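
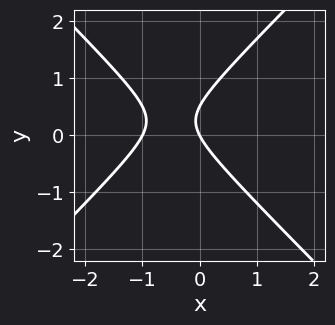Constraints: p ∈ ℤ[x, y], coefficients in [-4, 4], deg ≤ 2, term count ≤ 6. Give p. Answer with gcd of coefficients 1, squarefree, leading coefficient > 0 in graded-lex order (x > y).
The degree is 2 — no degree-1 curve has this shape.
Observable constraints: among the integer gridlines, it crosses the x-axis at x ∈ {-1, 0}; it crosses the y-axis at the gridline y = 0.
The integer polynomial consistent with all of this is the stated p.

2*x^2 - 2*y^2 + 2*x + y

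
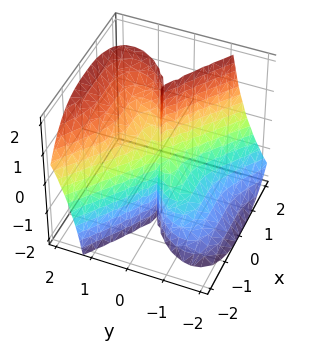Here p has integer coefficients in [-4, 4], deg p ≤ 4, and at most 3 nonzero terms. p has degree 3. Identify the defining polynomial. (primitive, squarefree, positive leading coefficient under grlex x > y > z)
1. The degree is 3 — no degree-2 surface has this shape.
2. Observable constraints: the visible z-axis segment lies entirely on the surface; one y-axis crossing is at y = 0.
3. Solving for integer coefficients yields p as stated.

x^3 + 2*y^3 - 2*y^2*z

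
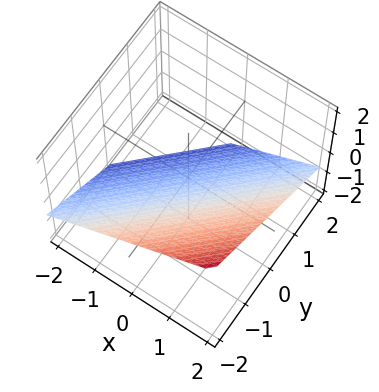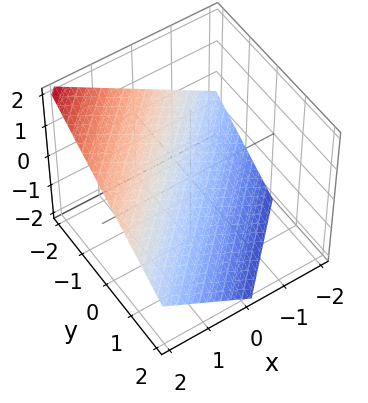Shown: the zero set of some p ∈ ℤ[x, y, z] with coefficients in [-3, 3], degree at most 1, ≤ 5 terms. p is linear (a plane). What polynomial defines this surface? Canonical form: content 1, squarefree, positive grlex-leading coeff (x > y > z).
First, the degree is 1 — the surface is flat (a plane).
Then, reading off the gridlines: it crosses the y-axis at the gridline y = -1; it crosses the x-axis at the gridline x = 1.
Finally, fitting integer coefficients to these (and the overall shape) gives p.

2*x - 2*y - 3*z - 2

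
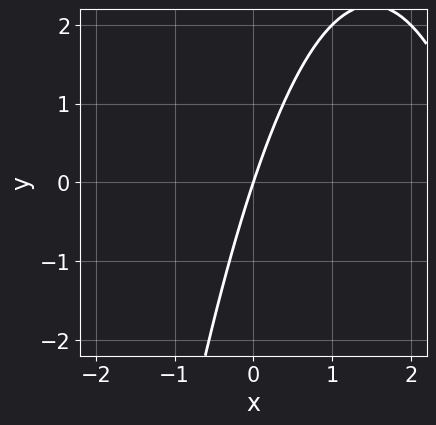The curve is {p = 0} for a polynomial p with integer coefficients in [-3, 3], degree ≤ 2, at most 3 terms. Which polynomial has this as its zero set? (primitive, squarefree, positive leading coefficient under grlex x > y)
First, deg p = 2.
Then, from the axis intercepts and sections: it crosses the x-axis at the gridline x = 0; one y-axis crossing is at y = 0.
Finally, assembling these constraints gives the stated polynomial.

x^2 - 3*x + y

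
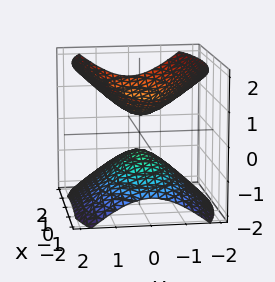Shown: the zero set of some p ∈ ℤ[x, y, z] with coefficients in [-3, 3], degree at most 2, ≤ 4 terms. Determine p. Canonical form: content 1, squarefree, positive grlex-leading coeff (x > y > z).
(a) I count 2 distinct pieces. Treating them together as one polynomial.
(b) The degree is 2 — two sheets facing apart; a quadric.
(c) Symmetries: mirror symmetry y ↦ −y ⇒ only even powers of y; mirror symmetry x ↦ −x ⇒ only even powers of x; it's symmetric under z → −z, forcing even powers of z.
(d) From the axis intercepts and sections: no y-intercept at any integer in the box; it misses every integer gridline on the x-axis.
(e) Solving for integer coefficients yields p as stated.

x^2 + 3*y^2 - 3*z^2 + 1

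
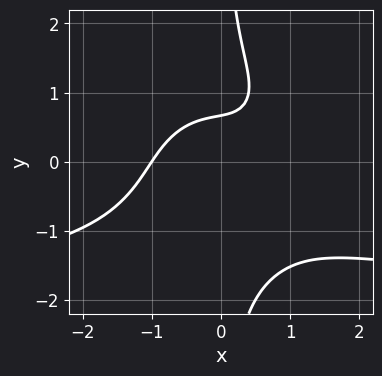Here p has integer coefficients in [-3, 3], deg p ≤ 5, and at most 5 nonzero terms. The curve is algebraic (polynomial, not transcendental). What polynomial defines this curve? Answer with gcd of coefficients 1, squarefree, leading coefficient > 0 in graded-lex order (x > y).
x^3*y + 2*x*y^3 + 2*x^3 - 3*y + 2

deg p = 4. No degree-3 curve has this shape.
Checking where it meets the axes: it meets the x-axis at x = -1 (among the integer gridlines).
Matching integer coefficients to the picture gives p.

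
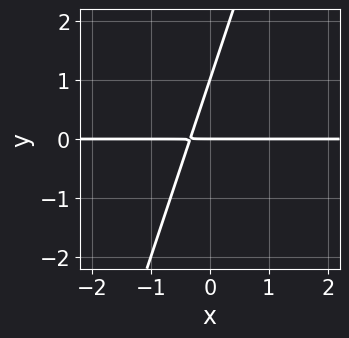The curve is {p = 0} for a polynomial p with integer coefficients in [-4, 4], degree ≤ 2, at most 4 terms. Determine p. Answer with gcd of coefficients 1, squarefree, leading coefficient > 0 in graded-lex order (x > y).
3*x*y - y^2 + y

(a) The degree is 2 — no degree-1 curve has this shape.
(b) From the visible intercepts: every point of the x-axis in the box is on the curve; among the integer gridlines, it crosses the y-axis at y ∈ {0, 1}.
(c) Solving for integer coefficients yields p as stated.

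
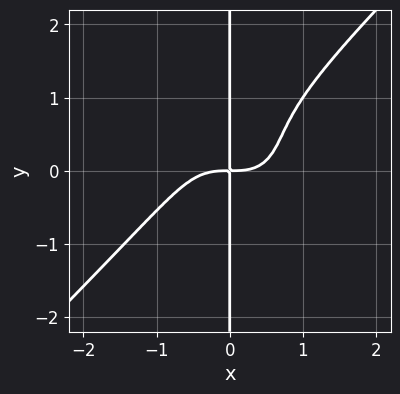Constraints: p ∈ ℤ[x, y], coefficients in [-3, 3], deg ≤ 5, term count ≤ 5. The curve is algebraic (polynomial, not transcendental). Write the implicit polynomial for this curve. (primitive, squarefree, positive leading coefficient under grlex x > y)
x^4 - x*y^3 + x*y^2 - x*y

deg p = 4.
Reading off the gridlines: the visible y-axis segment lies entirely on the curve.
Putting this together gives p.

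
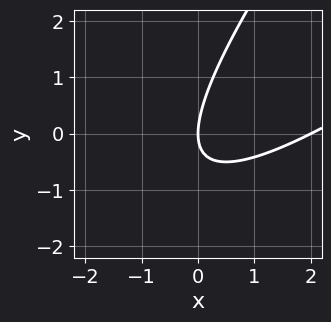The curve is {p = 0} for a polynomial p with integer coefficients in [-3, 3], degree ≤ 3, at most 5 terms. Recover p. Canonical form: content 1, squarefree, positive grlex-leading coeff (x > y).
x^2 - 2*x*y + y^2 - 2*x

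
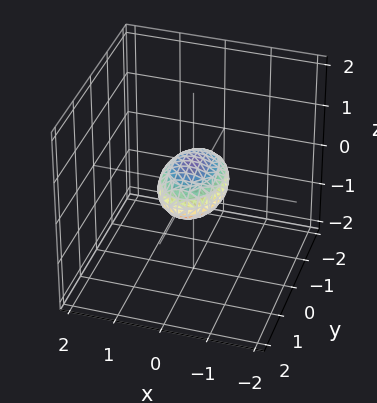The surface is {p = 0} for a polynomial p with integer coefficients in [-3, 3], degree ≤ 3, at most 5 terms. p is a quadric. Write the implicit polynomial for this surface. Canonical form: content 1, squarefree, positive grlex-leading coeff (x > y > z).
2*x^2 + y^2 + 3*z^2 - 1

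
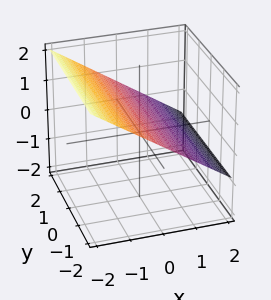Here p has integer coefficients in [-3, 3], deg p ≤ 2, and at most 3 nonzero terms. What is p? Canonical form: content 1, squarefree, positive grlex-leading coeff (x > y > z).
Degree: every cross-section is a straight line — this is a plane, so deg p = 1.
Checking where it meets the axes: it misses every integer gridline on the y-axis; it meets the x-axis at x = 1 (among the integer gridlines).
Assembling these constraints gives the stated polynomial.

2*x + 3*z - 2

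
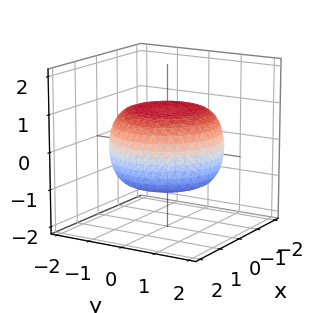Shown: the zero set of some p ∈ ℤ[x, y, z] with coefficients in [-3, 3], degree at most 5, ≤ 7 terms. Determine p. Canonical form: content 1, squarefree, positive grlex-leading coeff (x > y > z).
First, degree: no degree-3 surface has this shape, so deg p = 4.
Then, symmetry: every cross-section ⟂ z is a circle, so x, y appear only via x² + y².
Next, reading off the gridlines: among the integer gridlines, it crosses the z-axis at z ∈ {-1, 1}; a circular section at z = 1 has radius exactly 1.
Finally, matching integer coefficients to the picture gives p.

x^4 + 2*x^2*y^2 + y^4 - x^2 - y^2 + 3*z^2 - 3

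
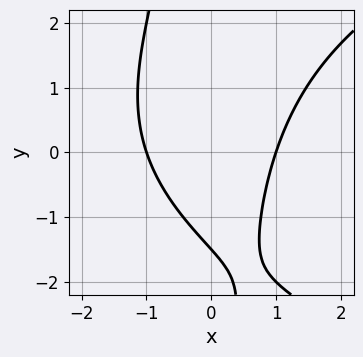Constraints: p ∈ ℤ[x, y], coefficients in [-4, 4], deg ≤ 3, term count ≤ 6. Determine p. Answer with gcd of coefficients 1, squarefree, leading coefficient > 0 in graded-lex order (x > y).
x*y^2 - 3*x^2 + 2*y + 3

deg p = 3.
From the visible intercepts: the x-axis gridline crossings are at x ∈ {-1, 1}.
Fitting integer coefficients to these (and the overall shape) gives p.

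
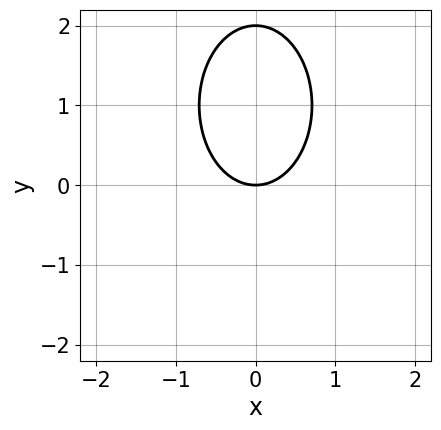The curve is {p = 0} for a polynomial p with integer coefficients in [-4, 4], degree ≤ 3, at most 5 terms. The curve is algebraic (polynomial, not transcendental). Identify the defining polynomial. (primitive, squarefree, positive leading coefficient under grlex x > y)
1. deg p = 2. No degree-1 curve has this shape.
2. Symmetries: it's symmetric under x → −x, forcing even powers of x.
3. Against the integer gridlines: among the integer gridlines, it crosses the y-axis at y ∈ {0, 2}; one x-axis crossing is at x = 0.
4. Solving for integer coefficients yields p as stated.

2*x^2 + y^2 - 2*y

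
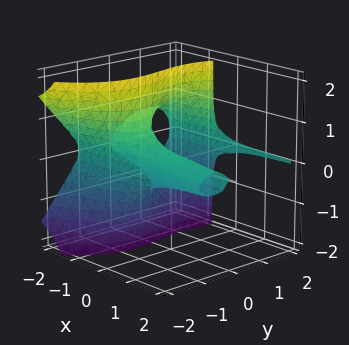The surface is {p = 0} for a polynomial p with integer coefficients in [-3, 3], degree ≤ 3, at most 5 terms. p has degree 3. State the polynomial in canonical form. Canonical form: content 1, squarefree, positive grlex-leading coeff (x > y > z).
First, deg p = 3. A generic line meets the surface in up to 3 points.
Next, from the axis intercepts and sections: the y-axis gridline crossings are at y ∈ {-1, 0, 2}; the visible x-axis segment lies entirely on the surface.
Finally, putting this together gives p.

3*x*z^2 - y^3 + y^2 + 2*z^2 + 2*y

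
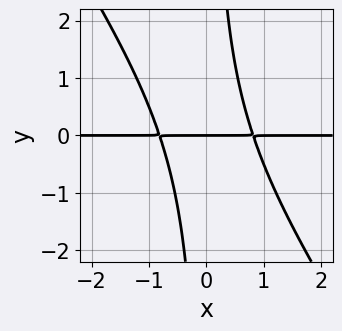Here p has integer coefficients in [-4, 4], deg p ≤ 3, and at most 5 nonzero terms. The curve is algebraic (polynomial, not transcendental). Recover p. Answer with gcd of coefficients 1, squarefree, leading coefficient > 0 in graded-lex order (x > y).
3*x^2*y + 2*x*y^2 - 2*y

First, deg p = 3. No degree-2 curve has this shape.
Next, from the visible intercepts: the visible x-axis segment lies entirely on the curve; it meets the y-axis at y = 0 (among the integer gridlines).
Finally, the integer polynomial consistent with all of this is the stated p.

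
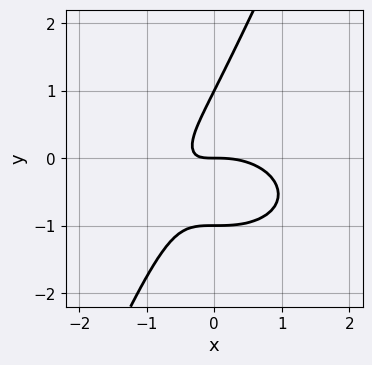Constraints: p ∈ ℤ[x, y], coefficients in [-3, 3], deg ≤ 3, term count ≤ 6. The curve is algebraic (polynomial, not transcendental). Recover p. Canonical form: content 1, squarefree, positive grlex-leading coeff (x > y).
x^3 + 2*x*y^2 - y^3 + 2*x*y + y

First, the degree is 3 — the shape is more complex than any degree-2 curve.
Then, reading off the gridlines: among the integer gridlines, it crosses the y-axis at y ∈ {-1, 0, 1}; one x-axis crossing is at x = 0.
Finally, matching integer coefficients to the picture gives p.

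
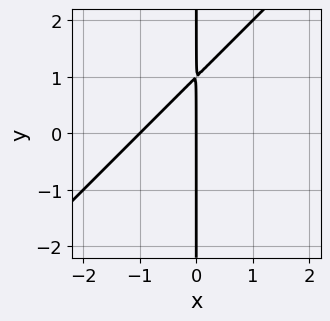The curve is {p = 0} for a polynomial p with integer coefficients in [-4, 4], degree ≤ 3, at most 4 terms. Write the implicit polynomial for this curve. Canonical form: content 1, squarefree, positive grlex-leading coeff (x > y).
The degree is 2 — the shape is more complex than any degree-1 curve.
Against the integer gridlines: every point of the y-axis in the box is on the curve; among the integer gridlines, it crosses the x-axis at x ∈ {-1, 0}.
Putting this together gives p.

x^2 - x*y + x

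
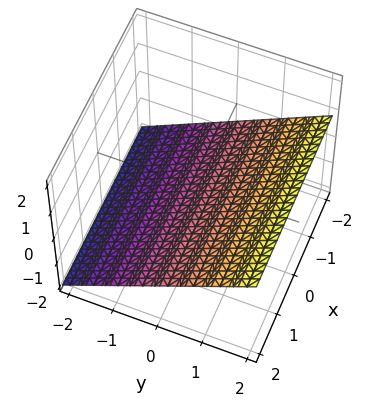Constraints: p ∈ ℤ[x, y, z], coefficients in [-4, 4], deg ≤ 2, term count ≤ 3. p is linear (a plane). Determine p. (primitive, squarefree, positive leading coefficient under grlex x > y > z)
2*y - 3*z - 2

The degree is 1 — every cross-section is a straight line — this is a plane.
From the axis intercepts and sections: one y-axis crossing is at y = 1; it misses every integer gridline on the x-axis.
These observations pin down the coefficients.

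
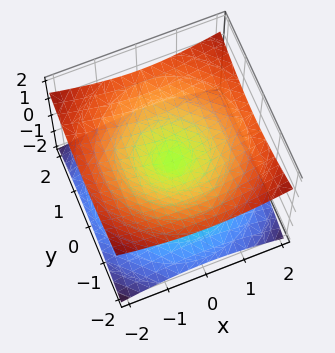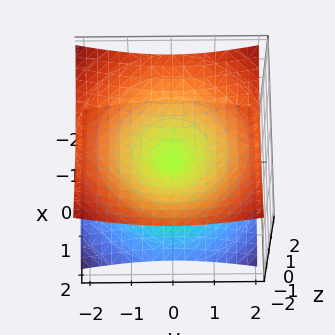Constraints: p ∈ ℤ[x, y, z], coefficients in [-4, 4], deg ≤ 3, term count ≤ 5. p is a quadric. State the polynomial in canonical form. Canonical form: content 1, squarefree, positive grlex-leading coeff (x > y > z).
x^2 + y^2 - 3*z^2

The degree is 2 — a double cone through the origin; a quadric.
Symmetries: the z ↦ −z reflection is a symmetry, so z appears only in even powers; every cross-section ⟂ z is a circle, so x, y appear only via x² + y².
Against the integer gridlines: a circular section at z = 1 has radius between 1 and 2; one x-axis crossing is at x = 0.
These observations pin down the coefficients.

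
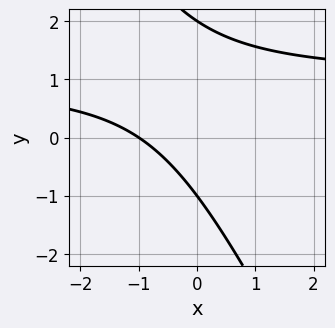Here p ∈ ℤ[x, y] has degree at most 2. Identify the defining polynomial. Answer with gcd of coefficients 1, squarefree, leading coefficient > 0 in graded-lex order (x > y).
First, degree: no degree-1 curve has this shape, so deg p = 2.
Next, from the visible intercepts: the y-axis gridline crossings are at y ∈ {-1, 2}; it meets the x-axis at x = -1 (among the integer gridlines).
Finally, matching integer coefficients to the picture gives p.

2*x*y + y^2 - 2*x - y - 2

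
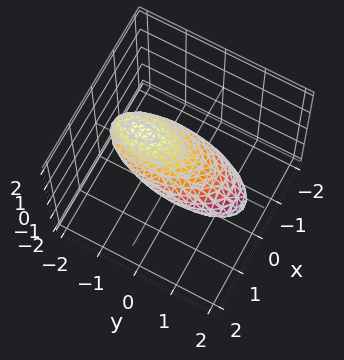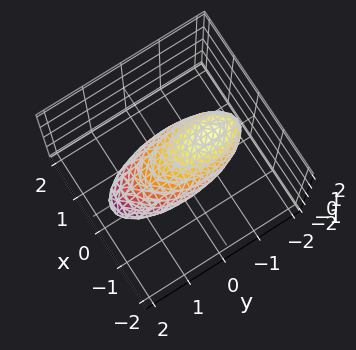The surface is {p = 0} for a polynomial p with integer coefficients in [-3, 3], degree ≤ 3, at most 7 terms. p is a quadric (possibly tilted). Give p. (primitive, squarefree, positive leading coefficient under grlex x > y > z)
3*x^2 + y^2 + 2*y*z + 3*z^2 - 2

1. Degree: a generic line meets the surface in up to 2 points, so deg p = 2.
2. Putting this together gives p.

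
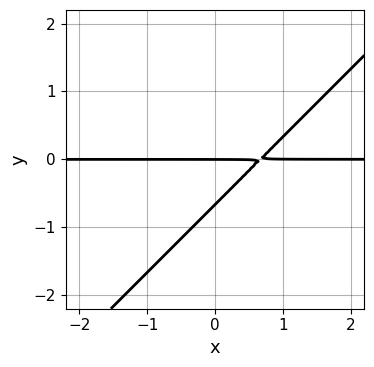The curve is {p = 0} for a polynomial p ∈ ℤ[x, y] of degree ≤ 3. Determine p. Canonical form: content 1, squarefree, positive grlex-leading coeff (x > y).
Degree: no degree-1 curve has this shape, so deg p = 2.
From the visible intercepts: every point of the x-axis in the box is on the curve; it meets the y-axis at y = 0 (among the integer gridlines).
The integer polynomial consistent with all of this is the stated p.

3*x*y - 3*y^2 - 2*y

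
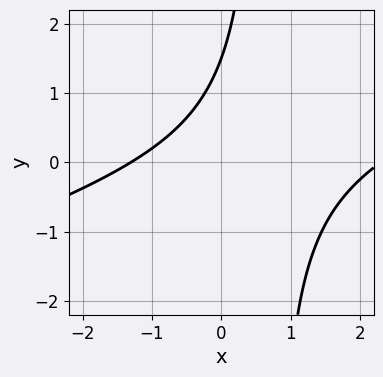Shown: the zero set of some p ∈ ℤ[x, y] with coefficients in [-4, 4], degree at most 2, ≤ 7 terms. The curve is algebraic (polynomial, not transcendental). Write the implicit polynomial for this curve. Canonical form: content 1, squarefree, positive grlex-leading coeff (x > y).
x^2 - 3*x*y - x + 2*y - 3

(a) The degree is 2 — a generic line meets the curve in up to 2 points.
(b) Matching integer coefficients to the picture gives p.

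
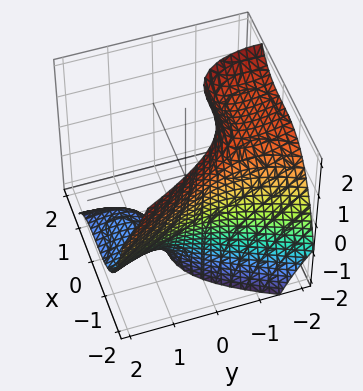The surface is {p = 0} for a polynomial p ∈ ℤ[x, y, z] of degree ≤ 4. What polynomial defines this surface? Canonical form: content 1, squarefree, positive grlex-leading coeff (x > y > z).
x^3 + y^2 + 2*y*z + 2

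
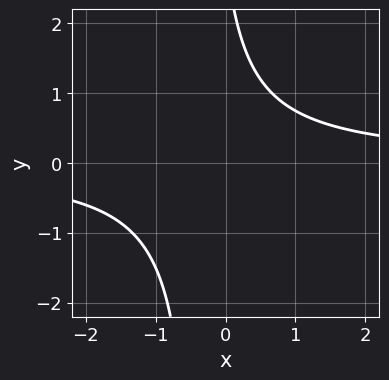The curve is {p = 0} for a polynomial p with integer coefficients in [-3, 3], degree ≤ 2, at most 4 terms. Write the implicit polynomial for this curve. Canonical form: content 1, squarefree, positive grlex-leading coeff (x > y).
First, the degree is 2 — the shape is more complex than any degree-1 curve.
Then, checking where it meets the axes: it misses every integer gridline on the y-axis; no x-intercept at any integer in the box.
Finally, assembling these constraints gives the stated polynomial.

3*x*y + y - 3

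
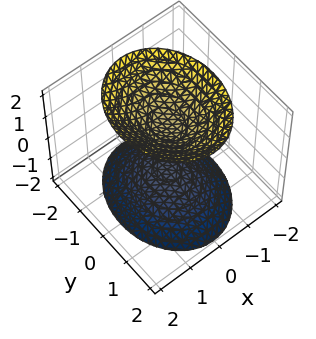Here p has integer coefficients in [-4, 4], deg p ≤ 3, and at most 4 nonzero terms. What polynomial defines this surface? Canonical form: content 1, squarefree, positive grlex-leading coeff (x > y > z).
3*x^2 + 2*y^2 - 2*z^2 + 2

There are 2 components.
The degree is 2 — two separate bowl-shaped sheets opening away from each other; a quadric.
Symmetries: mirror symmetry x ↦ −x ⇒ only even powers of x; the y ↦ −y reflection is a symmetry, so y appears only in even powers; mirror symmetry z ↦ −z ⇒ only even powers of z.
Against the integer gridlines: among the integer gridlines, it crosses the z-axis at z ∈ {-1, 1}; the surface avoids every integer y-axis point in the box.
Fitting integer coefficients to these (and the overall shape) gives p.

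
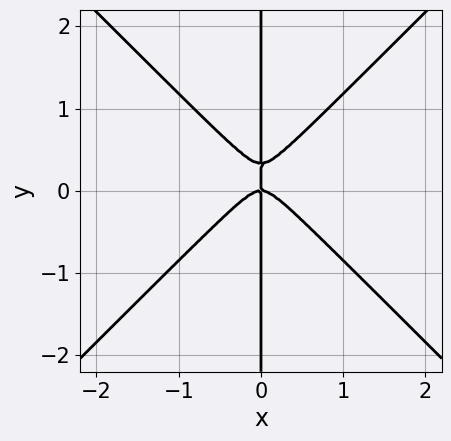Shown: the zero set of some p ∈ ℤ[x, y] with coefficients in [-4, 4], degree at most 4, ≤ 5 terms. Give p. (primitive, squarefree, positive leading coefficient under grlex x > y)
Degree: no degree-2 curve has this shape, so deg p = 3.
Checking where it meets the axes: every point of the y-axis in the box is on the curve; it meets the x-axis at x = 0 (among the integer gridlines).
Together with the visible shape, these determine p as stated.

3*x^3 - 3*x*y^2 + x*y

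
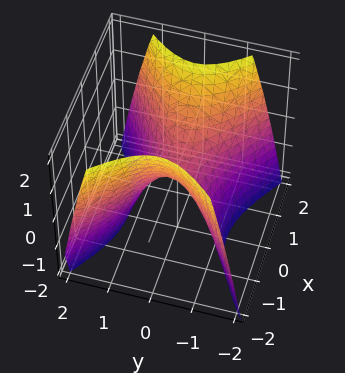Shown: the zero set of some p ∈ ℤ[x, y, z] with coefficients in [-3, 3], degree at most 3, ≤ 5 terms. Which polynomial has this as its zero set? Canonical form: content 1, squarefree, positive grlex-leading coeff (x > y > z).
2*x^2 - 3*y^2 - 2*z

First, deg p = 2. A saddle surface; a quadric.
Then, symmetries: it's symmetric under y → −y, forcing even powers of y; it's symmetric under x → −x, forcing even powers of x.
Then, checking where it meets the axes: it meets the y-axis at y = 0 (among the integer gridlines); one x-axis crossing is at x = 0; it meets the z-axis at z = 0 (among the integer gridlines).
Finally, solving for integer coefficients yields p as stated.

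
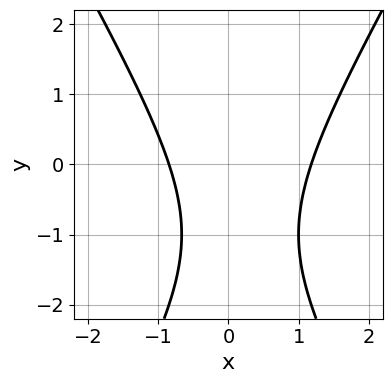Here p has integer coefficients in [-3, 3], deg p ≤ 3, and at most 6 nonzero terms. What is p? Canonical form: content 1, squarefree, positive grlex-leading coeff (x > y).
deg p = 2.
Reading off the gridlines: no y-intercept at any integer in the box.
Putting this together gives p.

3*x^2 - y^2 - x - 2*y - 3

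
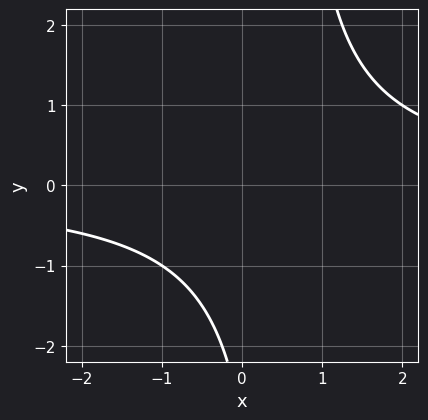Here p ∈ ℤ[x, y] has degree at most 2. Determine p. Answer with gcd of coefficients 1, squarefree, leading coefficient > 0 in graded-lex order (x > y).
First, deg p = 2. A generic line meets the curve in up to 2 points.
Next, from the axis intercepts and sections: the curve avoids every integer x-axis point in the box; the curve avoids every integer y-axis point in the box.
Finally, solving for integer coefficients yields p as stated.

2*x*y - y - 3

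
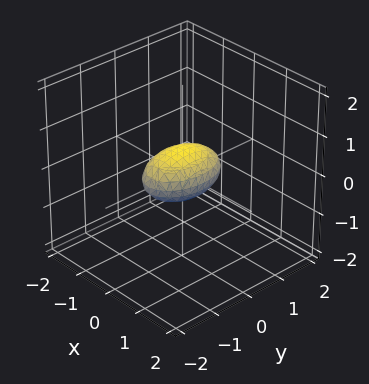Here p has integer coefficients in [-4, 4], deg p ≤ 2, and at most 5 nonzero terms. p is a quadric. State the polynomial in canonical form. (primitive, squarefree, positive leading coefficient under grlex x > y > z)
2*x^2 + y^2 + 3*z^2 - 1

(a) deg p = 2. A closed, bounded, convex surface; a quadric.
(b) Symmetries: mirror symmetry x ↦ −x ⇒ only even powers of x; the z ↦ −z reflection is a symmetry, so z appears only in even powers; mirror symmetry y ↦ −y ⇒ only even powers of y.
(c) Checking where it meets the axes: the y-axis gridline crossings are at y ∈ {-1, 1}.
(d) Matching integer coefficients to the picture gives p.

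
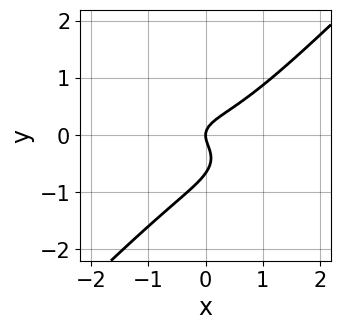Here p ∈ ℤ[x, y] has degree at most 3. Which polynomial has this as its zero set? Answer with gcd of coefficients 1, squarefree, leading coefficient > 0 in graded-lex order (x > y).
First, deg p = 3. No degree-2 curve has this shape.
Then, from the axis intercepts and sections: it crosses the x-axis at the gridline x = 0; one y-axis crossing is at y = 0.
Finally, these observations pin down the coefficients.

x^3 + 2*x*y^2 - 3*y^3 - 2*y^2 + x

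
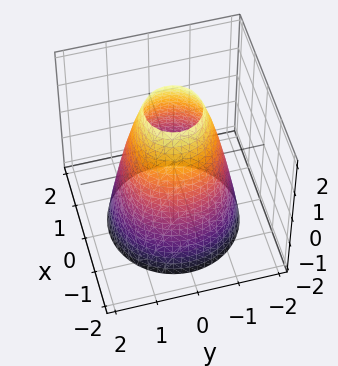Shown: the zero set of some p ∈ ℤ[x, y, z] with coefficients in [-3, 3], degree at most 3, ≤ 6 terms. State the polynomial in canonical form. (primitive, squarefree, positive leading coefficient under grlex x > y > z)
2*x^2 + 2*y^2 + z - 3

1. Degree: a generic line meets the surface in up to 2 points, so deg p = 2.
2. Symmetries: the surface is invariant under rotation about z: p = q(x² + y², z).
3. Reading off the gridlines: a circular section at z = -1 has radius between 1 and 2; the surface avoids every integer z-axis point in the box.
4. Fitting integer coefficients to these (and the overall shape) gives p.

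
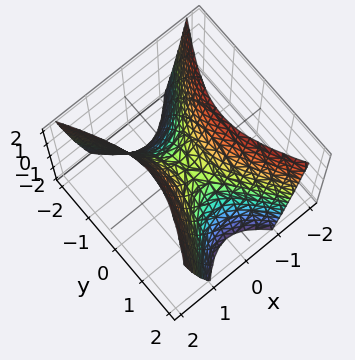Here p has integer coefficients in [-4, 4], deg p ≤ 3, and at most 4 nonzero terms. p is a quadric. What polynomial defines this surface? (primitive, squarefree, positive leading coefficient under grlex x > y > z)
First, deg p = 2. A saddle surface; a quadric.
Then, symmetries: mirror symmetry y ↦ −y ⇒ only even powers of y; mirror symmetry x ↦ −x ⇒ only even powers of x.
Next, checking where it meets the axes: it meets the x-axis at x = 0 (among the integer gridlines); one y-axis crossing is at y = 0.
Finally, solving for integer coefficients yields p as stated.

2*x^2 - y^2 - z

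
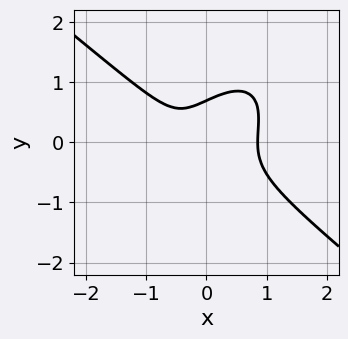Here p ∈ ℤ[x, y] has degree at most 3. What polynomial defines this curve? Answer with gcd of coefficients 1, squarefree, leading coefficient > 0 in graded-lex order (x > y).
First, degree: no degree-2 curve has this shape, so deg p = 3.
Finally, solving for integer coefficients yields p as stated.

3*x^3 - 2*x*y^2 + 3*y^3 - x - 1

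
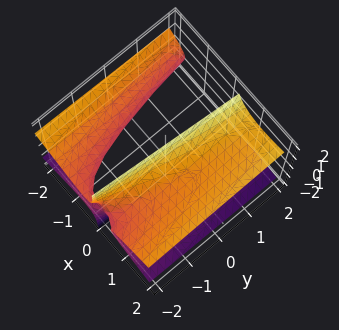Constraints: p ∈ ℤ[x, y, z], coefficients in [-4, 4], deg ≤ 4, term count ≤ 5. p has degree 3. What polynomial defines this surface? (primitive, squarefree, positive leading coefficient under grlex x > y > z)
x^3 - 3*x*z^2 + y + 2

First, deg p = 3.
Then, from the visible intercepts: it misses every integer gridline on the z-axis; it crosses the y-axis at the gridline y = -2.
Finally, solving for integer coefficients yields p as stated.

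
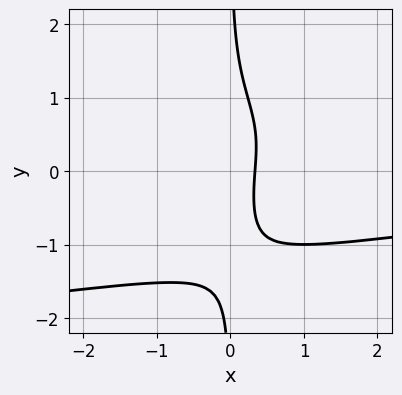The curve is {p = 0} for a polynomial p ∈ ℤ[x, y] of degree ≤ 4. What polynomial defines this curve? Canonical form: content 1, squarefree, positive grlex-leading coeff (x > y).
2*x*y^3 + x^2*y - x*y + 3*x - 1

First, the degree is 4 — the shape is more complex than any degree-3 curve.
Next, observable constraints: the curve avoids every integer y-axis point in the box.
Finally, solving for integer coefficients yields p as stated.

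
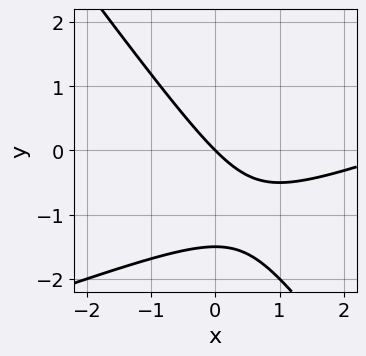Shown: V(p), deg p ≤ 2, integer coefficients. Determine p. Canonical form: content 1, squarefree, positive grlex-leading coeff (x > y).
x^2 - 2*x*y - 2*y^2 - 3*x - 3*y

1. The degree is 2 — no degree-1 curve has this shape.
2. From the axis intercepts and sections: one y-axis crossing is at y = 0; it meets the x-axis at x = 0 (among the integer gridlines).
3. Together with the visible shape, these determine p as stated.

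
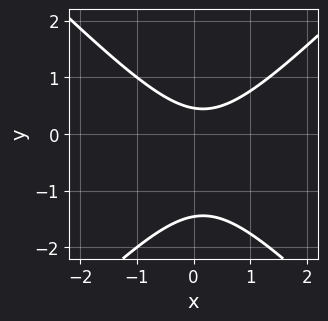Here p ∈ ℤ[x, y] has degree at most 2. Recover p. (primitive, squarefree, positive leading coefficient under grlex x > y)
3*x^2 - 3*y^2 - x - 3*y + 2

(a) The degree is 2 — no degree-1 curve has this shape.
(b) From the visible intercepts: no x-intercept at any integer in the box.
(c) Putting this together gives p.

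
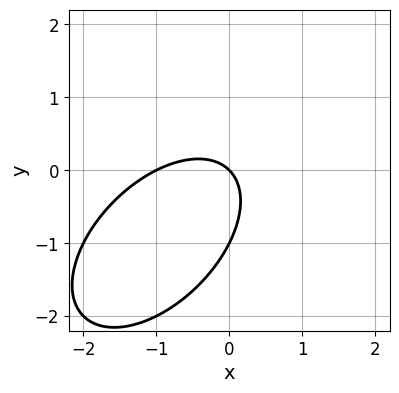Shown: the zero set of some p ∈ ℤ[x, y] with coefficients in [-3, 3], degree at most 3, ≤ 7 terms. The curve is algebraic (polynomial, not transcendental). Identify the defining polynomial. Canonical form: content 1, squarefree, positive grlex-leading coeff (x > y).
(a) Degree: the shape is more complex than any degree-1 curve, so deg p = 2.
(b) Reading off the gridlines: the x-axis gridline crossings are at x ∈ {-1, 0}; among the integer gridlines, it crosses the y-axis at y ∈ {-1, 0}.
(c) Solving for integer coefficients yields p as stated.

x^2 - x*y + y^2 + x + y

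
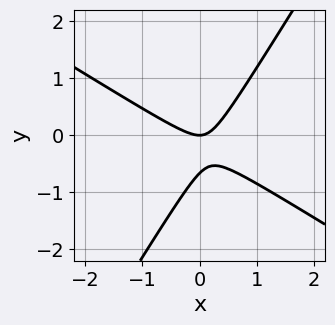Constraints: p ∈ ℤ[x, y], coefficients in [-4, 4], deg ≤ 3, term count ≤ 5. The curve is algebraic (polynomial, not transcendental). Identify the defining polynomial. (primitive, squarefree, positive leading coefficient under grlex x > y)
3*x^2 + 3*x*y - 3*y^2 - 2*y

(a) The degree is 2 — a generic line meets the curve in up to 2 points.
(b) Against the integer gridlines: it meets the x-axis at x = 0 (among the integer gridlines); it crosses the y-axis at the gridline y = 0.
(c) Matching integer coefficients to the picture gives p.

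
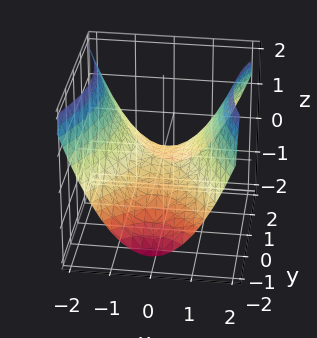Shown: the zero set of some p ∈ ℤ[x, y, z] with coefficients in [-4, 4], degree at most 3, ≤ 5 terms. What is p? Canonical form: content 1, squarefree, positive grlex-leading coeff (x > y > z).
2*x^2 - y^2 - 3*z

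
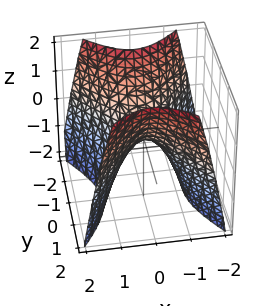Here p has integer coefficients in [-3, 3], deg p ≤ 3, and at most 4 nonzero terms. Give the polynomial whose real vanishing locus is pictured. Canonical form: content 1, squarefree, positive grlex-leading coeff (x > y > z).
3*x^2 - 2*y^2 + 2*z

First, deg p = 2. A saddle surface; a quadric.
Next, symmetries: it's symmetric under x → −x, forcing even powers of x; the y ↦ −y reflection is a symmetry, so y appears only in even powers.
Next, checking where it meets the axes: one z-axis crossing is at z = 0; one x-axis crossing is at x = 0; it meets the y-axis at y = 0 (among the integer gridlines).
Finally, fitting integer coefficients to these (and the overall shape) gives p.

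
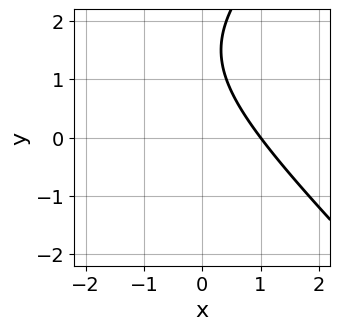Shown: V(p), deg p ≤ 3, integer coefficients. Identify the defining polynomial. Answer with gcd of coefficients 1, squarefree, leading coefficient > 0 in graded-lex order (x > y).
(a) deg p = 2. No degree-1 curve has this shape.
(b) From the axis intercepts and sections: the curve avoids every integer y-axis point in the box; it meets the x-axis at x = 1 (among the integer gridlines).
(c) Together with the visible shape, these determine p as stated.

x^2 - y^2 + 2*x + 3*y - 3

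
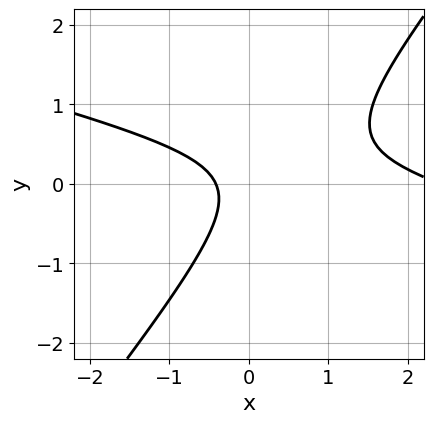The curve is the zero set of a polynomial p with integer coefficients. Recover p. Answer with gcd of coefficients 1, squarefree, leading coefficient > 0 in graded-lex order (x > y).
x^2 + 3*x*y - 3*y^2 - 2*x - 1

1. The degree is 2 — a generic line meets the curve in up to 2 points.
2. Observable constraints: the curve avoids every integer y-axis point in the box.
3. Fitting integer coefficients to these (and the overall shape) gives p.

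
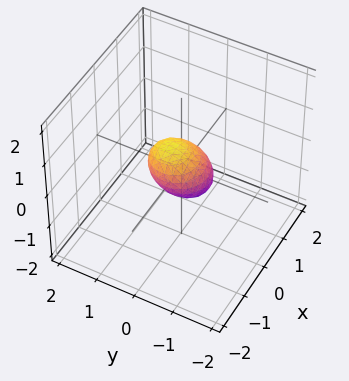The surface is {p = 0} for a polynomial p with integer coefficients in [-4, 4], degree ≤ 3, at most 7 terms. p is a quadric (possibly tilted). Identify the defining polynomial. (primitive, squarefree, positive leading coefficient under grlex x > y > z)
2*x^2 + x*z + 2*y^2 - y*z + 2*z^2 - 1

(a) Degree: a generic line meets the surface in up to 2 points, so deg p = 2.
(b) Matching integer coefficients to the picture gives p.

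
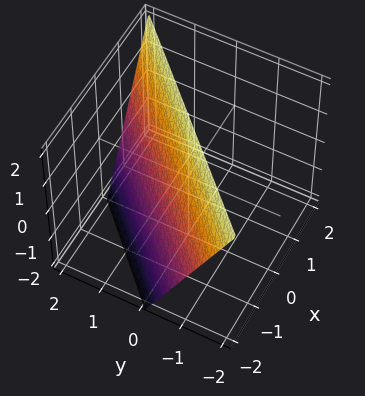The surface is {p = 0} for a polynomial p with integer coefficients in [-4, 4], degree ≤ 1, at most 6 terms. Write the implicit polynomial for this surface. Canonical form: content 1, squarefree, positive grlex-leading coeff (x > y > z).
2*x - 2*y - z + 2

Degree: the surface is flat (a plane), so deg p = 1.
Reading off the gridlines: it meets the z-axis at z = 2 (among the integer gridlines); it crosses the y-axis at the gridline y = 1.
The integer polynomial consistent with all of this is the stated p. Check: (-1, 0, 0) on the x-axis lies on the surface, and p(-1, 0, 0) = 0. ✓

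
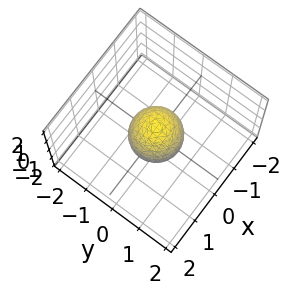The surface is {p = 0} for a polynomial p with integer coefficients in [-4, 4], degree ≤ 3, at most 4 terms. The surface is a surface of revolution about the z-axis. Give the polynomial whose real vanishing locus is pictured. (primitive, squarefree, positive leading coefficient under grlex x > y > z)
(a) deg p = 2. The shape is more complex than any degree-1 surface.
(b) Symmetry: the surface is invariant under rotation about z: p = q(x² + y², z).
(c) From the visible intercepts: a circular section at z = 0 has radius between 0 and 1; among the integer gridlines, it crosses the z-axis at z ∈ {-1, 1}.
(d) The integer polynomial consistent with all of this is the stated p.

3*x^2 + 3*y^2 + 2*z^2 - 2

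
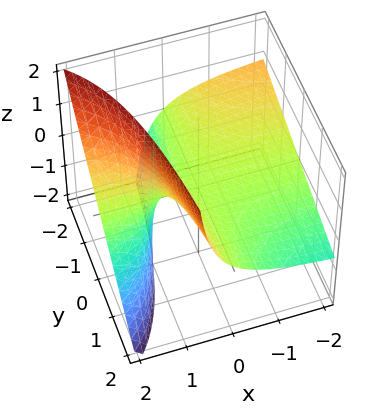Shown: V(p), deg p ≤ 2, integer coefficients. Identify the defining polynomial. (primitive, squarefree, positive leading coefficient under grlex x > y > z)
The degree is 2 — no degree-1 surface has this shape.
From the axis intercepts and sections: it crosses the z-axis at the gridline z = 0; every point of the x-axis in the box is on the surface; every point of the y-axis in the box is on the surface.
Solving for integer coefficients yields p as stated.

x*y + 2*x*z - 2*z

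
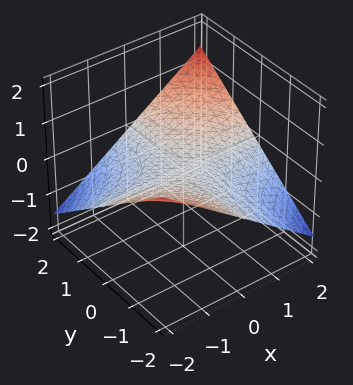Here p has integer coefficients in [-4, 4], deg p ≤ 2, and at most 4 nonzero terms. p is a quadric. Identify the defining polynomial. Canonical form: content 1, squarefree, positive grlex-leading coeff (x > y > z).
First, degree: a saddle surface; a quadric, so deg p = 2.
Next, reading off the gridlines: the visible x-axis segment lies entirely on the surface; it meets the z-axis at z = 0 (among the integer gridlines); every point of the y-axis in the box is on the surface.
Finally, putting this together gives p.

x*y - 3*z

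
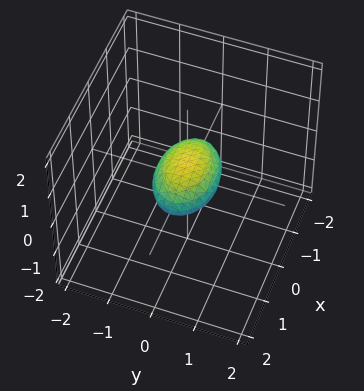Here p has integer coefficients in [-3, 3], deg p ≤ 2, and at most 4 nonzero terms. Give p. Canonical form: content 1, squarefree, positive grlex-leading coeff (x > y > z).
x^2 + 2*y^2 + 3*z^2 - 1

Degree: a closed, bounded, convex surface; a quadric, so deg p = 2.
Symmetries: the z ↦ −z reflection is a symmetry, so z appears only in even powers; it's symmetric under y → −y, forcing even powers of y; the x ↦ −x reflection is a symmetry, so x appears only in even powers.
From the axis intercepts and sections: among the integer gridlines, it crosses the x-axis at x ∈ {-1, 1}.
Fitting integer coefficients to these (and the overall shape) gives p.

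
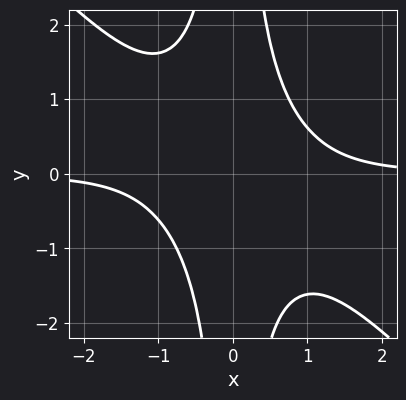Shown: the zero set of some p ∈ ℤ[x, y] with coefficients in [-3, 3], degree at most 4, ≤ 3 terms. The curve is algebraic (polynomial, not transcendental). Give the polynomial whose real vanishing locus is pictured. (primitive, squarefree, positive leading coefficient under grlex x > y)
(a) The degree is 4 — the shape is more complex than any degree-3 curve.
(b) Reading off the gridlines: it misses every integer gridline on the x-axis; no y-intercept at any integer in the box.
(c) Assembling these constraints gives the stated polynomial.

x^3*y + x^2*y^2 - 1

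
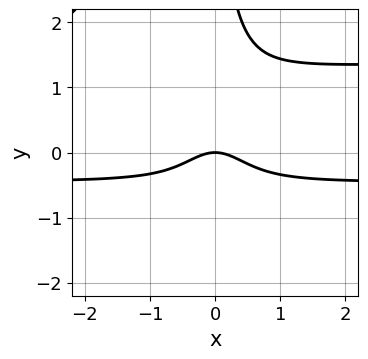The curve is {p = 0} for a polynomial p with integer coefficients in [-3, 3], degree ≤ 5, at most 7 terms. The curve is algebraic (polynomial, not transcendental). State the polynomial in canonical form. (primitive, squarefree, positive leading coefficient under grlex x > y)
3*x^2*y^2 + x*y^3 - 3*x^2*y - 2*x^2 - 2*y

Degree: a generic line meets the curve in up to 4 points, so deg p = 4.
From the axis intercepts and sections: one y-axis crossing is at y = 0; one x-axis crossing is at x = 0.
The integer polynomial consistent with all of this is the stated p.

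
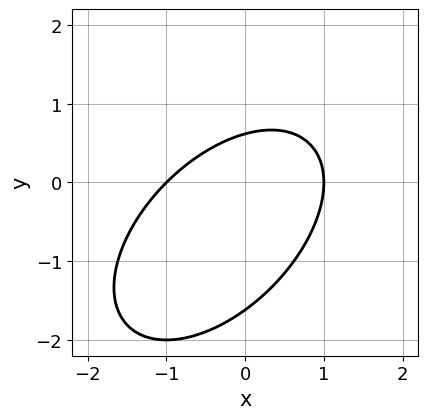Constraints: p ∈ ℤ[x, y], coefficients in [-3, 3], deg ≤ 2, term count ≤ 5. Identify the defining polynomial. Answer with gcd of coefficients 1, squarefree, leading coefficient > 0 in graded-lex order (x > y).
1. Degree: a generic line meets the curve in up to 2 points, so deg p = 2.
2. Observable constraints: the x-axis gridline crossings are at x ∈ {-1, 1}.
3. Assembling these constraints gives the stated polynomial.

x^2 - x*y + y^2 + y - 1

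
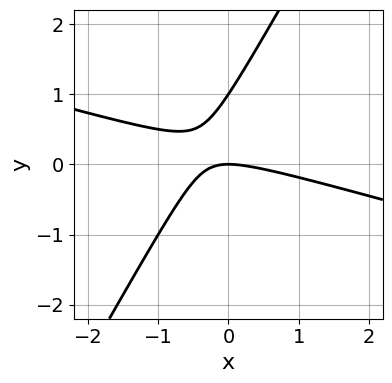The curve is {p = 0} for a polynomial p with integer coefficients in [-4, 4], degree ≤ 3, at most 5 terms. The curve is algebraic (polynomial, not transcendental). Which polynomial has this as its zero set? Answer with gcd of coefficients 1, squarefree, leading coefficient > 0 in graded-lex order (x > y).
x^2 + 3*x*y - 2*y^2 + 2*y

1. deg p = 2. The shape is more complex than any degree-1 curve.
2. From the visible intercepts: among the integer gridlines, it crosses the y-axis at y ∈ {0, 1}; one x-axis crossing is at x = 0.
3. Together with the visible shape, these determine p as stated.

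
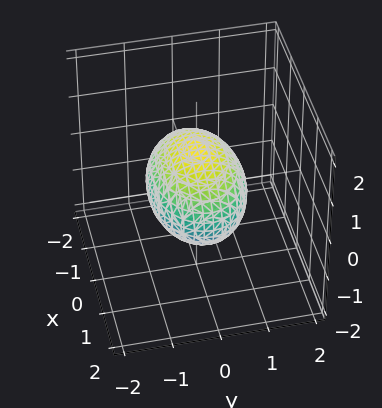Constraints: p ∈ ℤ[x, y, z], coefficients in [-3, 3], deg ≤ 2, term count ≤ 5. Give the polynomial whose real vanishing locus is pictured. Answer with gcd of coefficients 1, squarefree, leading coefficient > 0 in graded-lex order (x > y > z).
x^2 + 2*y^2 + 2*z^2 - 2

1. The degree is 2 — a closed, bounded, convex surface; a quadric.
2. Symmetries: it's symmetric under x → −x, forcing even powers of x; mirror symmetry z ↦ −z ⇒ only even powers of z; it's symmetric under y → −y, forcing even powers of y.
3. Against the integer gridlines: among the integer gridlines, it crosses the z-axis at z ∈ {-1, 1}; among the integer gridlines, it crosses the y-axis at y ∈ {-1, 1}.
4. Solving for integer coefficients yields p as stated.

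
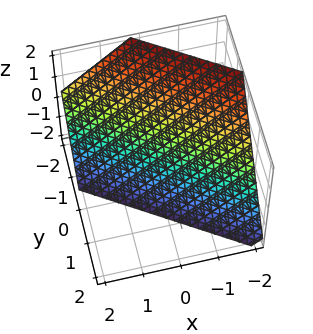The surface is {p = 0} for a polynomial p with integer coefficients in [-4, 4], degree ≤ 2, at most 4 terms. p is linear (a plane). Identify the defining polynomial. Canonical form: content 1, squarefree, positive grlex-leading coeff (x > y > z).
2*x + 3*y + 2*z + 2

Degree: the surface is flat (a plane), so deg p = 1.
Against the integer gridlines: one x-axis crossing is at x = -1; one z-axis crossing is at z = -1.
Putting this together gives p.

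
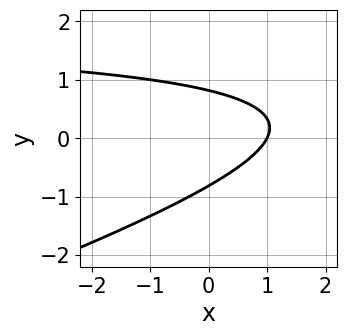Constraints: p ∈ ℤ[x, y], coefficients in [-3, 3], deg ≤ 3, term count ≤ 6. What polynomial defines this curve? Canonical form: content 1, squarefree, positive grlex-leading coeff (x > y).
(a) The degree is 2 — the shape is more complex than any degree-1 curve.
(b) From the axis intercepts and sections: one x-axis crossing is at x = 1.
(c) These observations pin down the coefficients.

x*y - 3*y^2 - 2*x + 2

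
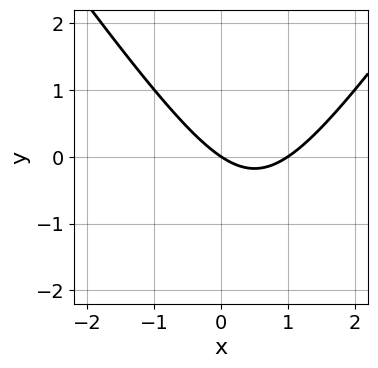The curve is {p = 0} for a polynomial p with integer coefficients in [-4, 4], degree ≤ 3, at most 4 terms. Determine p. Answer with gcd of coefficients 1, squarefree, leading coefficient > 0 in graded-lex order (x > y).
2*x^2 - y^2 - 2*x - 3*y

First, deg p = 2.
Then, against the integer gridlines: one y-axis crossing is at y = 0; the x-axis gridline crossings are at x ∈ {0, 1}.
Finally, together with the visible shape, these determine p as stated.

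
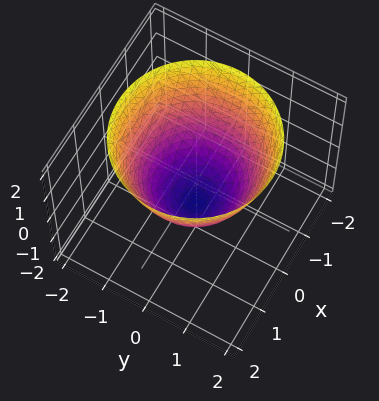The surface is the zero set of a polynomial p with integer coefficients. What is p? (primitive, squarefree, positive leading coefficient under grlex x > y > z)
The degree is 2 — no degree-1 surface has this shape.
Symmetries: rotational symmetry about the z-axis ⇒ p depends on x, y only through x² + y².
From the axis intercepts and sections: among the integer gridlines, it crosses the y-axis at y ∈ {-1, 1}; it crosses the z-axis at the gridline z = -1; the x-axis gridline crossings are at x ∈ {-1, 1}; a circular section at z = 0 has radius exactly 1.
These observations pin down the coefficients.

x^2 + y^2 - z - 1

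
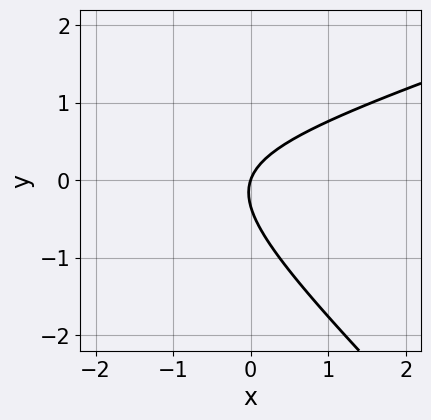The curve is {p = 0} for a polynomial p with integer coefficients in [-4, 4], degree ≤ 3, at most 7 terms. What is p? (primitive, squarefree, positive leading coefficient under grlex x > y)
(a) Degree: the shape is more complex than any degree-1 curve, so deg p = 2.
(b) Observable constraints: one x-axis crossing is at x = 0; it crosses the y-axis at the gridline y = 0.
(c) Fitting integer coefficients to these (and the overall shape) gives p.

x^2 - 2*x*y - 3*y^2 + 3*x - y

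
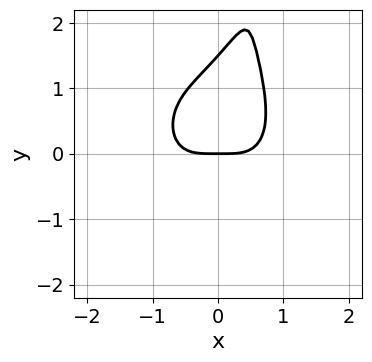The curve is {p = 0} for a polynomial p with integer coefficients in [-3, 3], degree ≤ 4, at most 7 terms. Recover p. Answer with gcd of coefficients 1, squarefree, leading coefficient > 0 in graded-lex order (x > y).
3*x^4 + 2*x^2*y^2 - x*y^3 + 2*y^2 - 3*y

(a) Degree: no degree-3 curve has this shape, so deg p = 4.
(b) Against the integer gridlines: it meets the x-axis at x = 0 (among the integer gridlines); it crosses the y-axis at the gridline y = 0.
(c) Putting this together gives p.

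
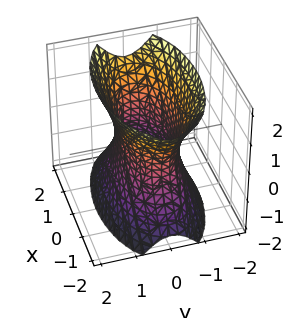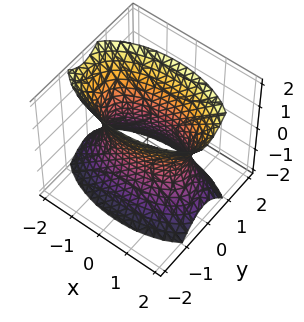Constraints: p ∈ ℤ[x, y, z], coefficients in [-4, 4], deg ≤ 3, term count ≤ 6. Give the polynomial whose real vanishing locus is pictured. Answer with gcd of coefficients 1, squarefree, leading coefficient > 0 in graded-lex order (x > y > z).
x^2 + 3*y^2 - z^2 - 2

1. The degree is 2 — an hourglass — one-sheet hyperboloid; a quadric.
2. Symmetries: the x ↦ −x reflection is a symmetry, so x appears only in even powers; mirror symmetry y ↦ −y ⇒ only even powers of y; the z ↦ −z reflection is a symmetry, so z appears only in even powers.
3. From the axis intercepts and sections: no z-intercept at any integer in the box.
4. Assembling these constraints gives the stated polynomial.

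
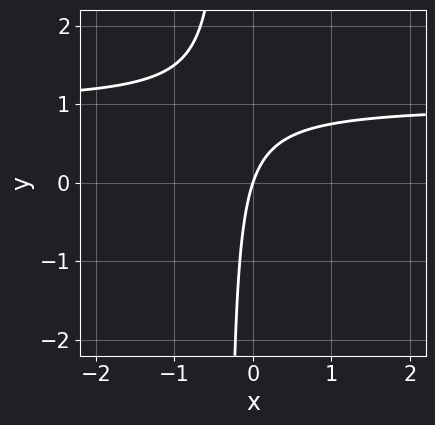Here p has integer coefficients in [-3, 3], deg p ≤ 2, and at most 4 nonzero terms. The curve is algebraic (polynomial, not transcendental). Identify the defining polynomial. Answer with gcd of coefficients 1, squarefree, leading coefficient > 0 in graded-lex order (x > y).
First, degree: the shape is more complex than any degree-1 curve, so deg p = 2.
Next, from the axis intercepts and sections: it crosses the y-axis at the gridline y = 0; it crosses the x-axis at the gridline x = 0.
Finally, these observations pin down the coefficients.

3*x*y - 3*x + y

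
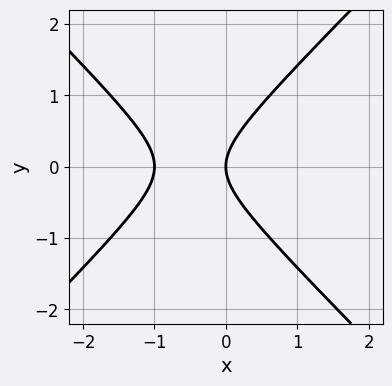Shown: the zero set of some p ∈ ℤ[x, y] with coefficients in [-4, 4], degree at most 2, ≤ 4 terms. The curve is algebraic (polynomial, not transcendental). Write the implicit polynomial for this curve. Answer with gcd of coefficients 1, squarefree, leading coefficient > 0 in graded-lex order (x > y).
1. The degree is 2 — a generic line meets the curve in up to 2 points.
2. Symmetries: the y ↦ −y reflection is a symmetry, so y appears only in even powers.
3. Against the integer gridlines: the x-axis gridline crossings are at x ∈ {-1, 0}; it meets the y-axis at y = 0 (among the integer gridlines).
4. Solving for integer coefficients yields p as stated.

x^2 - y^2 + x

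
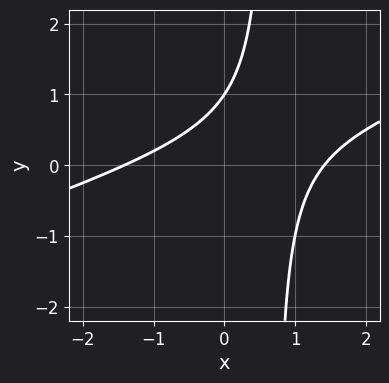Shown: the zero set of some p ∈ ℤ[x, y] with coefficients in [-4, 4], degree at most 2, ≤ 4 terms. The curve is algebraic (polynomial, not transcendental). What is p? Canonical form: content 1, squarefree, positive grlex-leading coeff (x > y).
Degree: the shape is more complex than any degree-1 curve, so deg p = 2.
Against the integer gridlines: it meets the y-axis at y = 1 (among the integer gridlines).
Together with the visible shape, these determine p as stated.

x^2 - 3*x*y + 2*y - 2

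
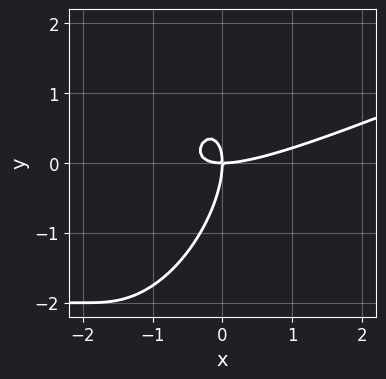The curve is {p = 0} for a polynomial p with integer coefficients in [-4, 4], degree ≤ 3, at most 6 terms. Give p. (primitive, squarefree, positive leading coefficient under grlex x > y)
deg p = 3. The shape is more complex than any degree-2 curve.
From the visible intercepts: one x-axis crossing is at x = 0; it crosses the y-axis at the gridline y = 0.
Putting this together gives p.

x^3 - 3*x^2*y + 2*x*y^2 - y^3 - 2*x*y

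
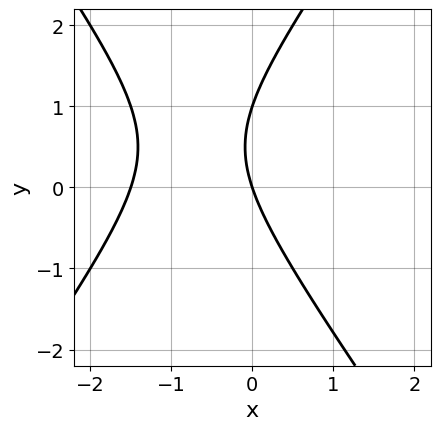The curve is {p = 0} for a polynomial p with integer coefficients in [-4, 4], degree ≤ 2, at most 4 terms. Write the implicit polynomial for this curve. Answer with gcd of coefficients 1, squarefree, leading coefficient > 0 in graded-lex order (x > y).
2*x^2 - y^2 + 3*x + y

(a) deg p = 2. The shape is more complex than any degree-1 curve.
(b) Observable constraints: the y-axis gridline crossings are at y ∈ {0, 1}; one x-axis crossing is at x = 0.
(c) Assembling these constraints gives the stated polynomial.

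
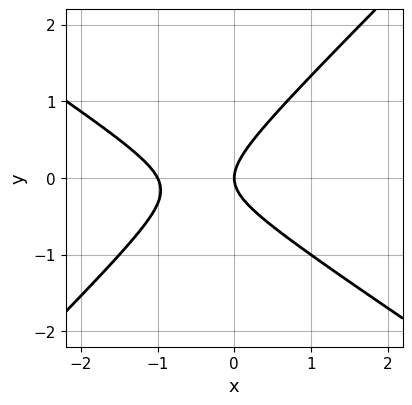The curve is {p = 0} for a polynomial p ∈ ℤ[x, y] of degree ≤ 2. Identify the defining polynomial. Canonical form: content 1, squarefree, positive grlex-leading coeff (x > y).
1. Degree: no degree-1 curve has this shape, so deg p = 2.
2. Checking where it meets the axes: among the integer gridlines, it crosses the x-axis at x ∈ {-1, 0}; it meets the y-axis at y = 0 (among the integer gridlines).
3. Putting this together gives p.

2*x^2 + x*y - 3*y^2 + 2*x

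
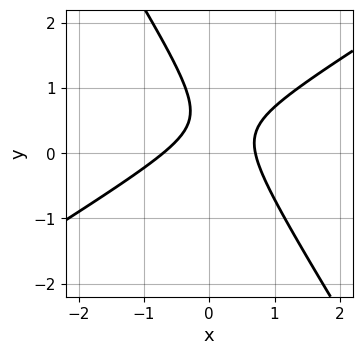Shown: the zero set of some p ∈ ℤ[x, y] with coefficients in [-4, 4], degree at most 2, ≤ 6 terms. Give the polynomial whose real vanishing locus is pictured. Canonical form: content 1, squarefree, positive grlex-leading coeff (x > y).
First, degree: the shape is more complex than any degree-1 curve, so deg p = 2.
Next, observable constraints: it misses every integer gridline on the y-axis.
Finally, solving for integer coefficients yields p as stated.

2*x^2 - 2*x*y - 2*y^2 + 2*y - 1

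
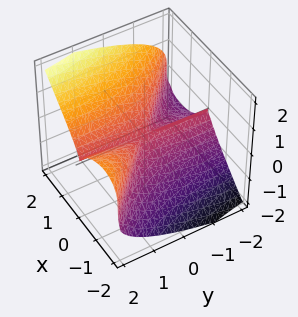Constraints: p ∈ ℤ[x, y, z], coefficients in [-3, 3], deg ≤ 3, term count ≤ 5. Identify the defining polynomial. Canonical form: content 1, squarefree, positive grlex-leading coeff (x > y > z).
2*x^3 + 2*x^2*y - 3*z^3

First, degree: the shape is more complex than any degree-2 surface, so deg p = 3.
Next, observable constraints: it meets the x-axis at x = 0 (among the integer gridlines); the visible y-axis segment lies entirely on the surface.
Finally, putting this together gives p.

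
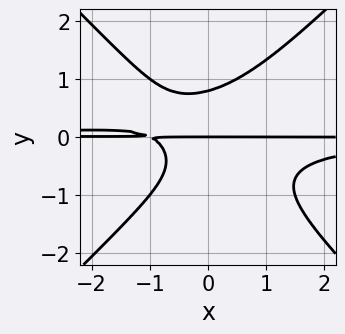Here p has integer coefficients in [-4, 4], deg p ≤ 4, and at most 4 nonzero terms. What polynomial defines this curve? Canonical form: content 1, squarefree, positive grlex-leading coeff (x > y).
2*x^2*y^2 - 2*y^4 + x*y + y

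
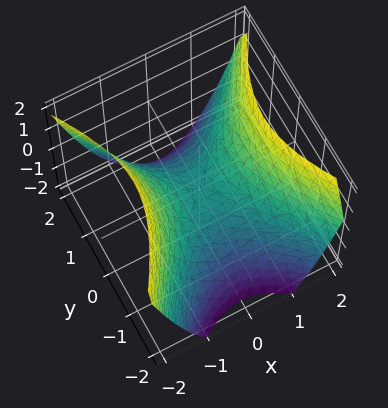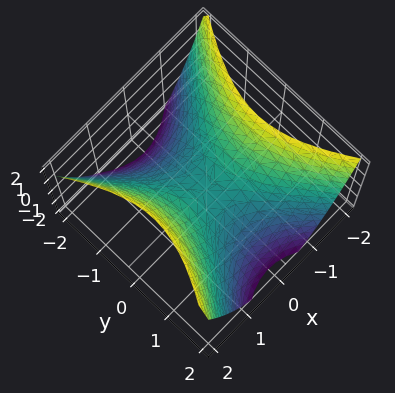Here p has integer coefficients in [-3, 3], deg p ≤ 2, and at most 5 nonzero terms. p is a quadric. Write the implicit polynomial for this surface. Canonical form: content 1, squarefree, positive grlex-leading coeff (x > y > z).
3*x^2 - 2*y^2 - 3*z

deg p = 2. A saddle surface; a quadric.
Symmetries: it's symmetric under y → −y, forcing even powers of y; it's symmetric under x → −x, forcing even powers of x.
From the axis intercepts and sections: it crosses the z-axis at the gridline z = 0; it meets the x-axis at x = 0 (among the integer gridlines); it crosses the y-axis at the gridline y = 0.
Solving for integer coefficients yields p as stated.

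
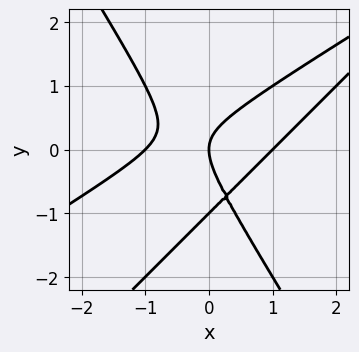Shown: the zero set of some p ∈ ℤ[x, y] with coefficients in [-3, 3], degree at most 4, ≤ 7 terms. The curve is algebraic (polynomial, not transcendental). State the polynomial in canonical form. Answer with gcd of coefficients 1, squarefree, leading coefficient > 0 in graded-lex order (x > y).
x^3 - 2*x^2*y + y^3 + y^2 - x

(a) The degree is 3 — no degree-2 curve has this shape.
(b) Checking where it meets the axes: among the integer gridlines, it crosses the x-axis at x ∈ {-1, 0, 1}; among the integer gridlines, it crosses the y-axis at y ∈ {-1, 0}.
(c) Fitting integer coefficients to these (and the overall shape) gives p.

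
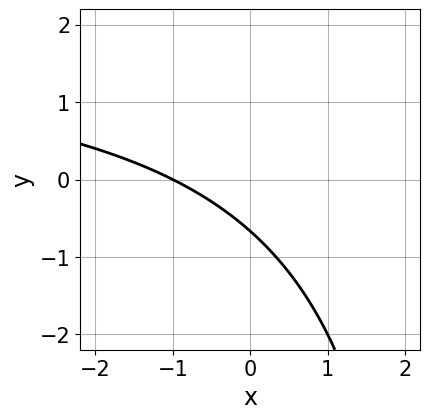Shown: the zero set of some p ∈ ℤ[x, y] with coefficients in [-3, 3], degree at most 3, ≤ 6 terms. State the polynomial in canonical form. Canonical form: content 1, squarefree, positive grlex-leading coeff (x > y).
x*y - 2*x - 3*y - 2

First, degree: a generic line meets the curve in up to 2 points, so deg p = 2.
Then, checking where it meets the axes: it meets the x-axis at x = -1 (among the integer gridlines).
Finally, these observations pin down the coefficients.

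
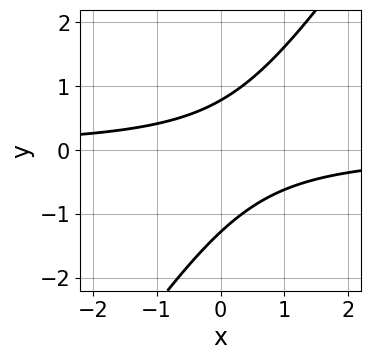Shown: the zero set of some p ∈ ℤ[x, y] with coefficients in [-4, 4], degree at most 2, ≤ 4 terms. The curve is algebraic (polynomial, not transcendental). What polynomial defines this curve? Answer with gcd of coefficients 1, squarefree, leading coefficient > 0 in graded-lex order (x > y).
(a) Degree: the shape is more complex than any degree-1 curve, so deg p = 2.
(b) Checking where it meets the axes: the curve avoids every integer x-axis point in the box.
(c) Putting this together gives p.

3*x*y - 2*y^2 - y + 2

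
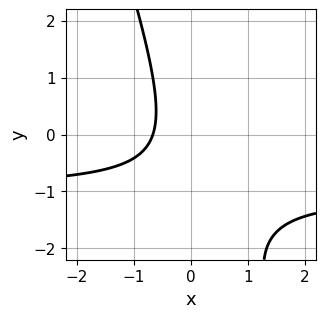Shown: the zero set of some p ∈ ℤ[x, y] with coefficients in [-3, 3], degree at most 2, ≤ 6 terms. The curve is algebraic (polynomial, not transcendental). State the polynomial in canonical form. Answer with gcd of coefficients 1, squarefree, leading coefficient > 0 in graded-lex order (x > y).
3*x*y + y^2 + 3*x + y + 2

(a) Degree: the shape is more complex than any degree-1 curve, so deg p = 2.
(b) From the axis intercepts and sections: no y-intercept at any integer in the box.
(c) Fitting integer coefficients to these (and the overall shape) gives p.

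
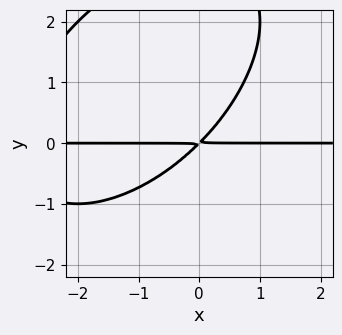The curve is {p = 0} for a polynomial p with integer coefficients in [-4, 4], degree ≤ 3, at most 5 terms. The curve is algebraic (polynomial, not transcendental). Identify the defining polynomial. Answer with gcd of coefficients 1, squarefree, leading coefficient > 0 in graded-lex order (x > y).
The degree is 3 — the shape is more complex than any degree-2 curve.
Against the integer gridlines: the visible x-axis segment lies entirely on the curve.
Putting this together gives p.

x^2*y - x*y^2 + y^3 + 3*x*y - 3*y^2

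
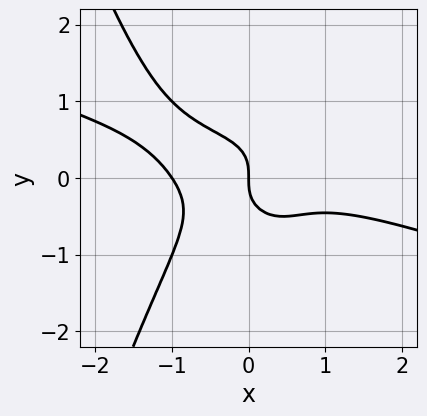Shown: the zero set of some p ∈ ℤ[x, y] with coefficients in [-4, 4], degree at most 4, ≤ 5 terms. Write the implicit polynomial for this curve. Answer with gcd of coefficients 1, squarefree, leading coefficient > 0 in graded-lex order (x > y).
Degree: a generic line meets the curve in up to 4 points, so deg p = 4.
Checking where it meets the axes: the x-axis gridline crossings are at x ∈ {-1, 0}; it crosses the y-axis at the gridline y = 0.
Fitting integer coefficients to these (and the overall shape) gives p.

x^4 + 3*x^3*y + x^2*y + 2*y^3 + x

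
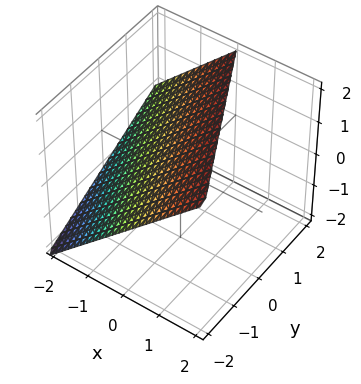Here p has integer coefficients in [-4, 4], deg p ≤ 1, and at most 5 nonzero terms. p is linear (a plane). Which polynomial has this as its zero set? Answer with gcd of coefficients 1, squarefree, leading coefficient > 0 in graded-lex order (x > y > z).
(a) Degree: the surface is flat (a plane), so deg p = 1.
(b) From the axis intercepts and sections: it crosses the z-axis at the gridline z = 1; it crosses the y-axis at the gridline y = -2; it crosses the x-axis at the gridline x = -1.
(c) Together with the visible shape, these determine p as stated.

2*x + y - 2*z + 2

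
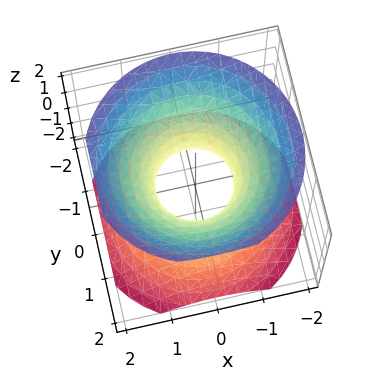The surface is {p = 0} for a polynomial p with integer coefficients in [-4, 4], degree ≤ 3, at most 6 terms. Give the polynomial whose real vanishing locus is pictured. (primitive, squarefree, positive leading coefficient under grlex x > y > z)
3*x^2 + 3*y^2 - 3*z^2 - 2

deg p = 2. A generic line meets the surface in up to 2 points.
Symmetries: the surface is invariant under rotation about z: p = q(x² + y², z).
Reading off the gridlines: the surface avoids every integer z-axis point in the box; a circular section at z = -1 has radius between 1 and 2.
The integer polynomial consistent with all of this is the stated p.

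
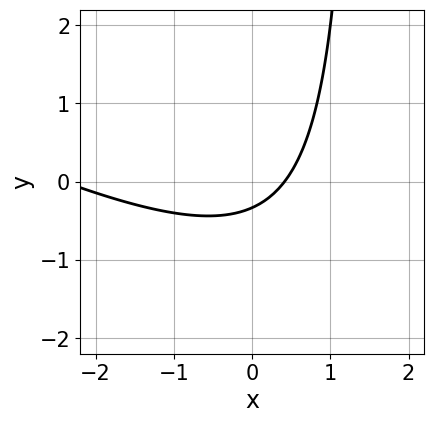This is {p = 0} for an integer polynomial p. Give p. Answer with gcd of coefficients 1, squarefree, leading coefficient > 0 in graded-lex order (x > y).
1. deg p = 2. No degree-1 curve has this shape.
2. Matching integer coefficients to the picture gives p.

x^2 + 2*x*y + 2*x - 3*y - 1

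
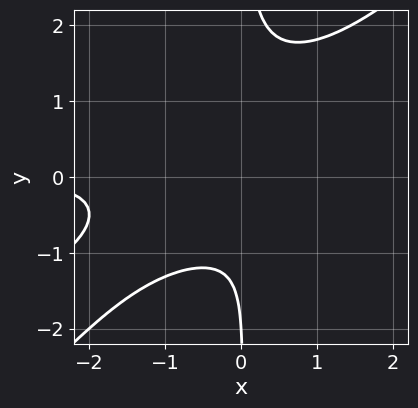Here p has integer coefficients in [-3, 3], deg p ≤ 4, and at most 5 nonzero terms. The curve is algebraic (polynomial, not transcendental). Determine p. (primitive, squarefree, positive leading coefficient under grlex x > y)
x^3*y - 3*x^2*y^2 + 2*x*y^3 - y - 2

First, the degree is 4 — a generic line meets the curve in up to 4 points.
Next, from the visible intercepts: it meets the y-axis at y = -2 (among the integer gridlines); no x-intercept at any integer in the box.
Finally, putting this together gives p.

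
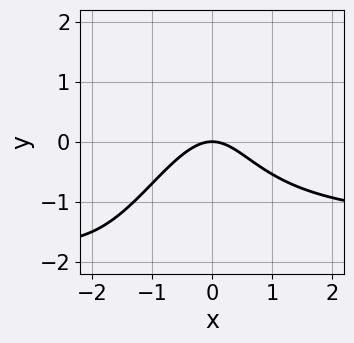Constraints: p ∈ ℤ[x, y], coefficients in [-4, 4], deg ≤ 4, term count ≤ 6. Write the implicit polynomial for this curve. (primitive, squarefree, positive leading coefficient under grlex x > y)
First, degree: no degree-2 curve has this shape, so deg p = 3.
Then, reading off the gridlines: it crosses the x-axis at the gridline x = 0; it meets the y-axis at y = 0 (among the integer gridlines).
Finally, these observations pin down the coefficients.

2*x^2*y - x*y^2 + 3*x^2 + 3*y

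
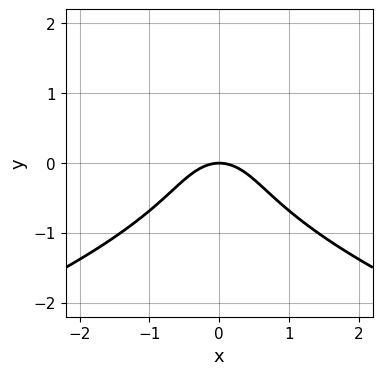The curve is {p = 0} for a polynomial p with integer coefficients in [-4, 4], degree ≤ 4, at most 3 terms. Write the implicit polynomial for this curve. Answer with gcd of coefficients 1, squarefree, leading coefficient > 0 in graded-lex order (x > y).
y^3 + x^2 + y

1. The degree is 3 — the shape is more complex than any degree-2 curve.
2. Symmetries: the x ↦ −x reflection is a symmetry, so x appears only in even powers.
3. Checking where it meets the axes: it crosses the x-axis at the gridline x = 0; it crosses the y-axis at the gridline y = 0.
4. Fitting integer coefficients to these (and the overall shape) gives p.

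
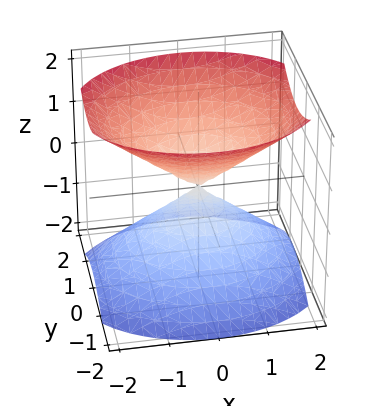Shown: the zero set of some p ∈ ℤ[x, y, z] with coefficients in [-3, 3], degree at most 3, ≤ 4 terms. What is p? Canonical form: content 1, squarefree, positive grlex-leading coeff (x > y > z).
(a) I count 2 distinct pieces.
(b) Degree: a double cone through the origin; a quadric, so deg p = 2.
(c) Symmetries: mirror symmetry x ↦ −x ⇒ only even powers of x; it's symmetric under z → −z, forcing even powers of z; mirror symmetry y ↦ −y ⇒ only even powers of y.
(d) Reading off the gridlines: it crosses the y-axis at the gridline y = 0; it meets the z-axis at z = 0 (among the integer gridlines); it crosses the x-axis at the gridline x = 0.
(e) Putting this together gives p.

2*x^2 + 3*y^2 - 3*z^2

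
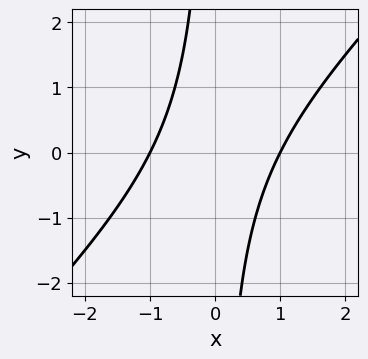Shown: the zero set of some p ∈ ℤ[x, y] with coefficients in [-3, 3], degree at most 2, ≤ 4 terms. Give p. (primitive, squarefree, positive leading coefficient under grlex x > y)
x^2 - x*y - 1

deg p = 2. The shape is more complex than any degree-1 curve.
Reading off the gridlines: no y-intercept at any integer in the box; among the integer gridlines, it crosses the x-axis at x ∈ {-1, 1}.
Assembling these constraints gives the stated polynomial.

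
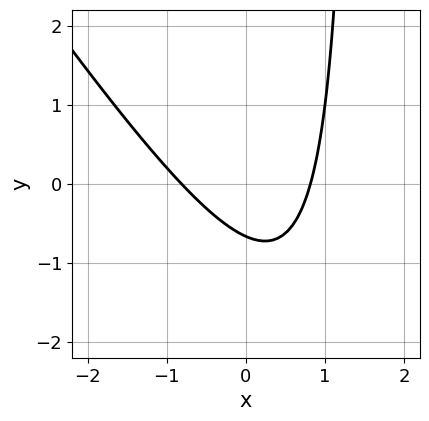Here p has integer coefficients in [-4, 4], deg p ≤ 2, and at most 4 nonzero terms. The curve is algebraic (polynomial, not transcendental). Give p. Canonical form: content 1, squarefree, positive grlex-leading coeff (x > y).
3*x^2 + 2*x*y - 3*y - 2

1. The degree is 2 — the shape is more complex than any degree-1 curve.
2. The integer polynomial consistent with all of this is the stated p.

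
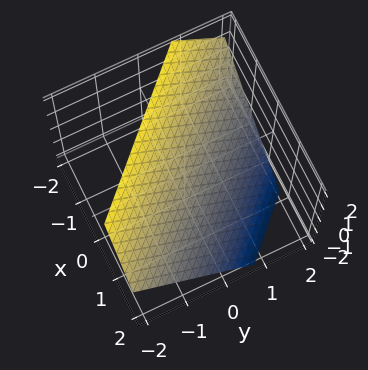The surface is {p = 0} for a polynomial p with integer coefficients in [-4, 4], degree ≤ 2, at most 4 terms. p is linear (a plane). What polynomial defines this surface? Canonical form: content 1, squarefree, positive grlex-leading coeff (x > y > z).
3*x + 3*y + 3*z - 2

(a) deg p = 1.
(b) Matching integer coefficients to the picture gives p.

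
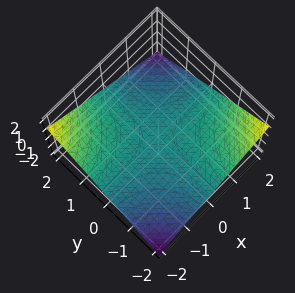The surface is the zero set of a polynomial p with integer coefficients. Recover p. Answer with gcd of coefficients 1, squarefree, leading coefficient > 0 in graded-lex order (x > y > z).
deg p = 2. A saddle surface; a quadric.
From the visible intercepts: every point of the y-axis in the box is on the surface; the visible x-axis segment lies entirely on the surface; it crosses the z-axis at the gridline z = 0.
Together with the visible shape, these determine p as stated.

x*y + 3*z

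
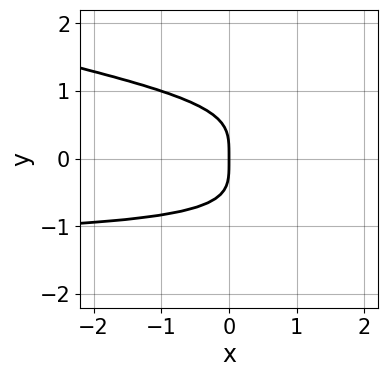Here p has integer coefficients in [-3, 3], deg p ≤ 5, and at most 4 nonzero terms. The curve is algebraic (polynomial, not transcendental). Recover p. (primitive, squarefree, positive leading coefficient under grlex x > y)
x*y^3 + 3*y^4 + 2*x

1. The degree is 4 — the shape is more complex than any degree-3 curve.
2. Against the integer gridlines: it meets the x-axis at x = 0 (among the integer gridlines); it meets the y-axis at y = 0 (among the integer gridlines).
3. Matching integer coefficients to the picture gives p.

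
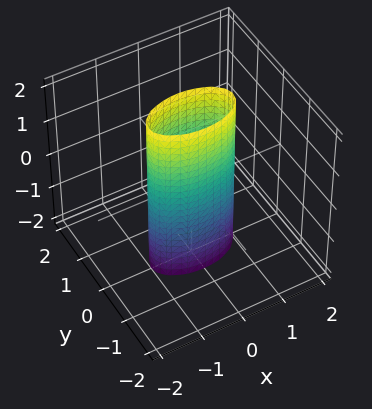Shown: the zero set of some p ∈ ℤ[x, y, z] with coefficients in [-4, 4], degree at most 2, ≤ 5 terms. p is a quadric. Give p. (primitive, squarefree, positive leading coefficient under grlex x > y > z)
x^2 + 3*y^2 - 1

The degree is 2 — constant cross-section along one axis; a quadric.
Symmetries: the y ↦ −y reflection is a symmetry, so y appears only in even powers; mirror symmetry z ↦ −z ⇒ only even powers of z; mirror symmetry x ↦ −x ⇒ only even powers of x.
Reading off the gridlines: among the integer gridlines, it crosses the x-axis at x ∈ {-1, 1}; it misses every integer gridline on the z-axis.
These observations pin down the coefficients.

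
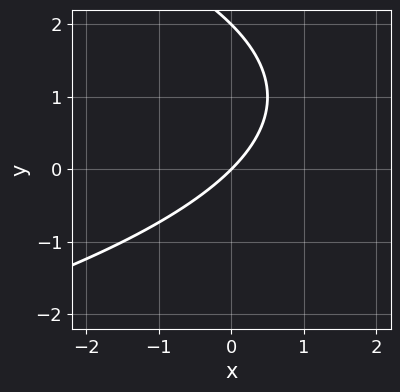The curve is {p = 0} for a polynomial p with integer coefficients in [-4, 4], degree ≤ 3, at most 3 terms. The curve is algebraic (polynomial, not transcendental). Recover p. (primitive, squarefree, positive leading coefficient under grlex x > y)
1. Degree: no degree-1 curve has this shape, so deg p = 2.
2. From the visible intercepts: it meets the x-axis at x = 0 (among the integer gridlines); the y-axis gridline crossings are at y ∈ {0, 2}.
3. Fitting integer coefficients to these (and the overall shape) gives p.

y^2 + 2*x - 2*y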